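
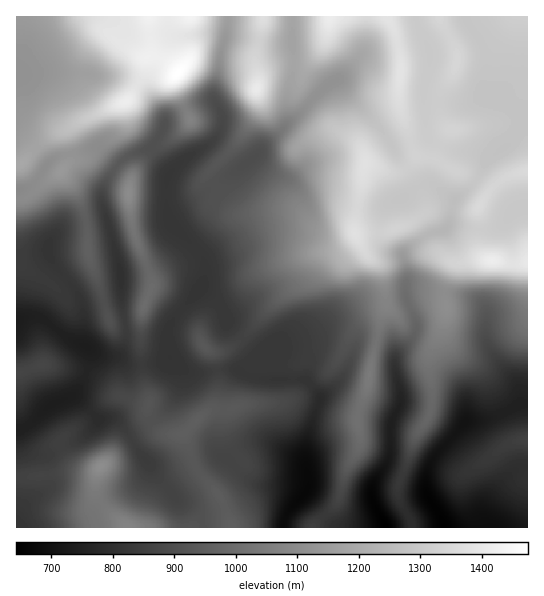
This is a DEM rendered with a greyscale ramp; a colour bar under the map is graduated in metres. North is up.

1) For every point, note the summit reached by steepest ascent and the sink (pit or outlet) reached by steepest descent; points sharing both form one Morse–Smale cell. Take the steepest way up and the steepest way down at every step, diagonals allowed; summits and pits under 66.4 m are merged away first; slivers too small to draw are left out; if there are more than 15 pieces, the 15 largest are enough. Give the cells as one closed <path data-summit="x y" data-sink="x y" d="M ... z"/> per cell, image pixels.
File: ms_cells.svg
<path data-summit="330 17" data-sink="386 527" d="M465 16l-173 1 0 32 3 14-8 38 1 20-3 5-35 35-35 24 13 17 14 11 52-2 25 16 27-3 6 3 3 10-6 7-14 8-10 0-8 3-8 7-10 21-22 17-34 38 15 15 11-5 4 17 25-1 17-11 10 0 12 4 2-1 16-26 10-9 13-5 7-8-9 34 13 5 4 4 2 8 18-22 3-6 0-9-11-27 2-26-4-12 1-4 17-14 9-6 13-2 5-5 7-25 17-15 13-23 26-21 6-9 6-14-1-7-15-8-6-7-12-1-4-3 0-39-6-16-12-16z"/><path data-summit="178 73" data-sink="386 527" d="M149 16l-133 1 1 183 9-3 33-24 10-10 16-6 10-9 3 0 20 16 16-11 16-5 4 1 8-4 26-20 3-6-16-33 0-9 2-4-10-10-16-8z"/><path data-summit="101 466" data-sink="386 527" d="M223 409l-12 0-5 3-20 20-5 3-32-3-24 13-30 27-6 3-34-2-24 4-14 0-1 50 215 1-6-21-9-18 16-20 11-8-16-22-4-18z"/><path data-summit="178 73" data-sink="17 322" d="M98 148l-5 1-11 10-13 4-10 10-29 22-14 6 0 120 10-4 13 0 8 4 19 16 21 10 7 5 8 4 13 0 9-10 3-15-6-26-1-39-16-55-3-17 7-16 9-13z"/><path data-summit="101 466" data-sink="17 322" d="M91 349l-2 1 0 15-2 9-11 19-9 6-17 6-23 22-11 4 1 46 14 0 24-4 38 0 32-28 24-13 17 3 15 0 5-3 13-15 15-9 3-6 2-28-2-3-26 2-12-6-9-10-15 7-24 1-14-8-11 0-8-2z"/><path data-summit="493 261" data-sink="386 527" d="M527 16l-62 1 2 5 12 16 6 16 0 39 4 3 12 1 6 7 15 8 1 7-6 14-6 9-26 21-13 23-17 15-7 25-5 5-13 2-9 6-17 14-1 4 4 12-2 26 2 2 23-5 13 1 12-30 15-3 21 0 19 4 18-2z"/><path data-summit="178 73" data-sink="386 527" d="M438 292l-19 1-12 5 9 24 0 9-21 28-2-8-4-4-8-4-5 0-9 48-10 23 0 12 3 8-1 15-12 20-6 24-5 12-23 23 99-1-1-8-12-20-2-12 8-18 8-28 14-20 5-15 0-21-4-24 19-51-3-16z"/><path data-summit="330 17" data-sink="17 322" d="M215 185l-17 12-27 14-3 6 3 6 28 28 5 10 1 12-5 16 10 6 10 10 8 20 15 12 34-37 22-17 10-21 8-7 8-3 10 0 8-4 10-9 2-8-9-7-20 3-11-2-10-9-11-5-52 2-14-11z"/><path data-summit="129 194" data-sink="17 322" d="M153 151l-17 18-5 11-2-5-11-10-10 13-7 16 3 17 16 55 1 39 6 26-6 20-6 5-10 1 12 0 14 8 24-1 14-6-2-15 1-14 8-14 24-26 5-16-1-12-5-10-30-30-2-10 0-30 2-10z"/><path data-summit="101 466" data-sink="306 491" d="M237 369l-16 0-4 2 2 24-2 7-5 7 12 1-1 11 4 18 16 22-11 8-16 20 0 2 9 16 8 21 49 0 5-14 21-25-3-40 15-52-14-17-47-1-14-4z"/><path data-summit="178 73" data-sink="445 527" d="M453 293l-9 1 3 12-2 11-13 29-4 15 4 24-1 26-18 30-8 28-8 18 2 12 12 20 2 9 31-1-5-14-11-15-3-8 2-17 10-20 29-32 25-2 29-16 0-9-4-11-21-25-8-15 0-32-3-5-10-7z"/><path data-summit="527 439" data-sink="445 527" d="M527 404l-10 1-26 14-25 2-33 37-6 15-2 17 3 8 9 12 8 18 83-1z"/><path data-summit="178 73" data-sink="17 322" d="M227 16l-78 1 2 38 16 8 10 10-2 4 0 9 16 33-12 14-26 17 17 23 19-17 21-12 7-7 4-8 2-12-10-19 0-5 6-22 1-17 7-21z"/><path data-summit="178 73" data-sink="306 491" d="M367 340l-5 0-6 5-12 30-24 24-15 50 3 40-21 25-4 14 28 0 25-23 4-8 7-28 13-24-3-31 10-23 5-34 4-12-1-4z"/><path data-summit="257 89" data-sink="17 322" d="M262 16l-34 1-1 16-7 21-1 17-6 22 0 5 10 19-2 12-4 8-7 7-21 12-20 18-2 7 0 30 2 2 29-16 17-12-7-10 1-4 26-25 22-33 0-43-2-13 8-34z"/>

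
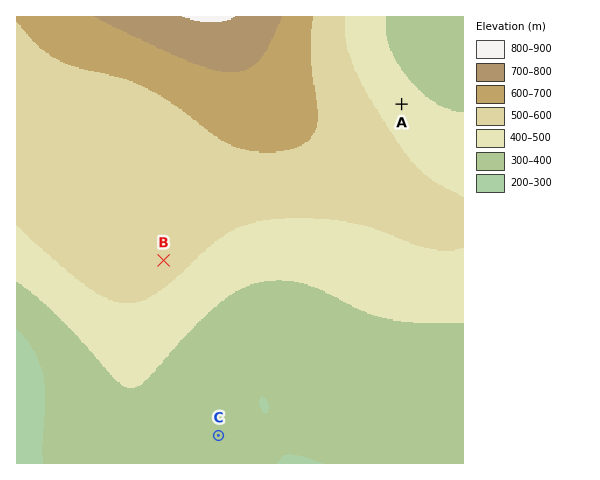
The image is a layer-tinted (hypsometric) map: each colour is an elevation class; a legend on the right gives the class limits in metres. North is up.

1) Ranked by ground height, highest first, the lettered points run B A C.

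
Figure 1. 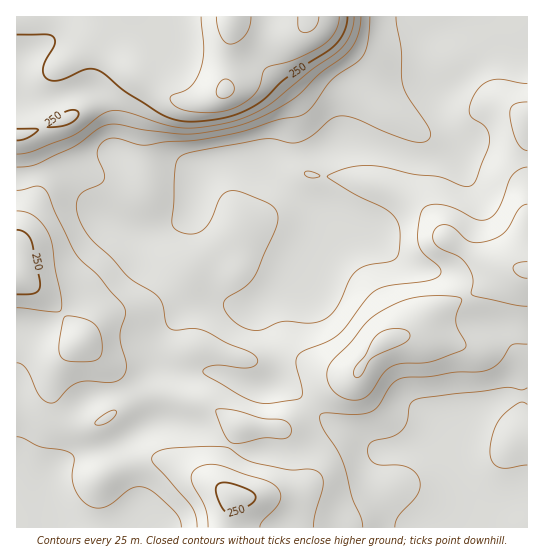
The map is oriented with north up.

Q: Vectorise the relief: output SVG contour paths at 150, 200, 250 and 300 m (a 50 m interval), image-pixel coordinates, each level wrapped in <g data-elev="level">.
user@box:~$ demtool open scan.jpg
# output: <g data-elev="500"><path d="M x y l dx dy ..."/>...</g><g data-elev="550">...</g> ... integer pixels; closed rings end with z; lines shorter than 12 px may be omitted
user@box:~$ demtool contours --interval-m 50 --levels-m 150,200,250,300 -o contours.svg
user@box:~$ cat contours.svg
<g data-elev="150"><path d="M395 527l1-6 3-6 19-21 2-8-1-7-5-8-8-4-8-2-19 0-6-3-5-9 0-6 2-4 5-3 18-4 8-5 6-9 3-17 7-6 88-11 17 2 5-2"/><path d="M527 404l-4-2-5 1-17 15-8 15-3 18 3 11 6 5 8 1 20-3"/><path d="M312 178l8-1 0-2-10-4-5 1 1 4z"/><path d="M527 84l-25-5-9 1-11 5-8 10-4 11 0 8 3 4 13 10 3 6 1 7-2 8-11 29-6 8-9 0-24-9-24-3-41-8-23 1-22 8-1 2 1 1 17 11 38 19 11 8 4 7 2 8-1 18-2 8-6 4-24 4-10 6-7 8-14 30-6 6-8 6-13 2-27-1-24 8-8 0-8-3-8-6-7-7-3-7 0-5 5-5 17-11 9-11 21-48 2-8-1-6-4-7-7-4-25-10-11-1-5 2-4 4-10 22-8 11-5 3-7 1-13-3-4-4-2-5 3-49 2-12 5-6 7-2 72-14 12 0 18 4 8-1 14-7 18-16 10-3 16 3 28 13 24 8 10 2 8-1 4-6-2-6-21-32-5-12-2-35-5-33"/></g><g data-elev="200"><path d="M313 527l2-12 8-32-1-7-5-5-8-2-20 1-34-7-10-4-14-10-6-2-50 1-17 3-6 6 0 5 39 44 5 9 1 12"/><path d="M234 443l8 0 23-5 21 0 5-4 0-7-4-5-5-2-20-2-31-8-14-1-1 5 8 20 5 7z"/><path d="M95 425l7 0 6-3 7-5 1-6-3-1-8 4-9 7z"/><path d="M347 399l11 1 8-3 7-7 11-17 9-7 9-3 29-1 34-13 1-6-8-14-2-7 1-8 5-13-1-3-23-2-27 2-20 8-21 13-20 24-18 18-5 9 0 9 4 10 7 6z"/><path d="M17 363l5 1 5 6 14 27 5 5 5 1 6-2 12-13 9-5 9-2 23 1 8-1 6-6 2-8-6-29 1-8 5-16-2-8-26-31-22-21-31-65-8-3-20 4"/><path d="M527 204l-4 1-4 4-14 23-14 8-12 3-9-1-17-15-8-2-8 2-3 4-1 6 1 5 4 5 21 10 8 8 6 13-2 15 2 2 41 10 13 1"/><path d="M17 167l13-1 11-4 33-15 24-18 11-4 10 0 30 6 41 3 40-6 28-9 37-21 24-24 28-21 6-7 4-9 4-20"/></g><g data-elev="250"><path d="M227 513l7-1 16-7 5-6 0-5-9-5-15-6-8-1-5 2-2 5 1 8 5 11z"/><path d="M17 294l18-1 4-3 1-5-9-44-6-8-8-3"/><path d="M17 140l10-2 11-8-2-1-19 0"/><path d="M46 126l8 1 13-2 9-6 3-6-5-3-8 1-11 7z"/><path d="M17 35l30-1 7 4 1 7-10 16-2 8 1 6 5 5 10 0 26-10 10-1 10 5 21 18 37 23 16 6 18 1 20-3 16-3 14-6 13-8 25-23 50-34 9-14 3-14"/></g><g data-elev="300"><path d="M220 98l9-1 5-6-1-6-4-5-6-1-5 7-2 8z"/><path d="M216 17l2 10 3 9 4 6 5 2 8-2 7-7 4-8 2-10"/><path d="M298 17l1 12 2 2 4 2 5-2 5-4 4-10"/></g>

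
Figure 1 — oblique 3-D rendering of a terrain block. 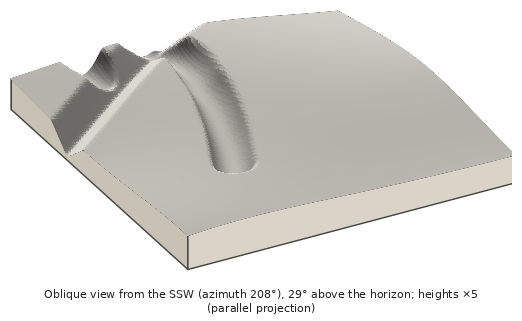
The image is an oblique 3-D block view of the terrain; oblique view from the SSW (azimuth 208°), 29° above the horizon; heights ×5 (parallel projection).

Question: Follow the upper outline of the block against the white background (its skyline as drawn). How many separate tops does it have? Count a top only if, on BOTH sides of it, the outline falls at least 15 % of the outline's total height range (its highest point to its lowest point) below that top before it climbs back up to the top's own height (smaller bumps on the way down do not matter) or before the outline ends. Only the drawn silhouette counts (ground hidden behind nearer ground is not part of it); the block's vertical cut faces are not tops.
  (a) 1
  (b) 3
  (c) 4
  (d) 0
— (a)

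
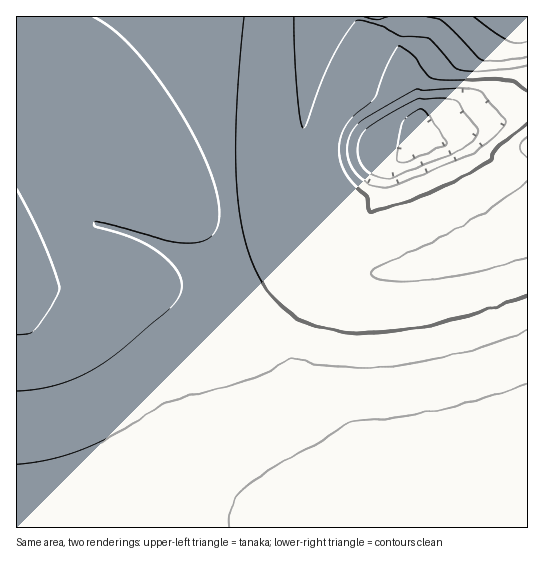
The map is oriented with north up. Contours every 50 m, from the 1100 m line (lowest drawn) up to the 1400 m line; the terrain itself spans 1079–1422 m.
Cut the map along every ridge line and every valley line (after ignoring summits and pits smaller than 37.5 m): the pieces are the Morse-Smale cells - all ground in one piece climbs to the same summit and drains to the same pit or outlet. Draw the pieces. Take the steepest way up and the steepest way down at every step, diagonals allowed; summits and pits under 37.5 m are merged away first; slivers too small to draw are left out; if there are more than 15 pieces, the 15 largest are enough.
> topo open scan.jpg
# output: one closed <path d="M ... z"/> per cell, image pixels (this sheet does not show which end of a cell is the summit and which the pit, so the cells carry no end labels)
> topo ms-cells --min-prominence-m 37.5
<path d="M201 16l-185 1 0 510 378 1-54-89-59-89-36-72-6-28-15-107z"/><path d="M322 16l-121 1 23 126 15 107 9 35 33 65 114 178 132 0 1-305-58 26-44 15-28 7-32 4-21-2-15-5-10-10-9-20-7-33-1-72 5-52z"/><path d="M527 16l-204 1-8 28-10 56-2 32 0 57 8 48 9 20 10 10 9 4 18 3 48-6 65-20 32-13 26-14z"/>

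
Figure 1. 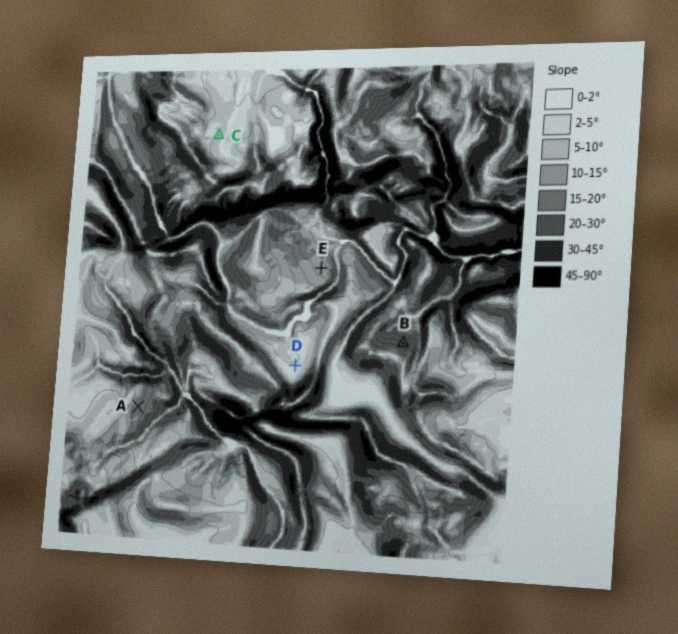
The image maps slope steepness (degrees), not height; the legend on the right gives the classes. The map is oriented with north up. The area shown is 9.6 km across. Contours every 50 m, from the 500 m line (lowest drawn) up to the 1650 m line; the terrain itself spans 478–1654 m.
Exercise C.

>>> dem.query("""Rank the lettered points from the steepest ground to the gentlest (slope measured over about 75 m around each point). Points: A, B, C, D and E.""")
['B', 'A', 'E', 'C', 'D']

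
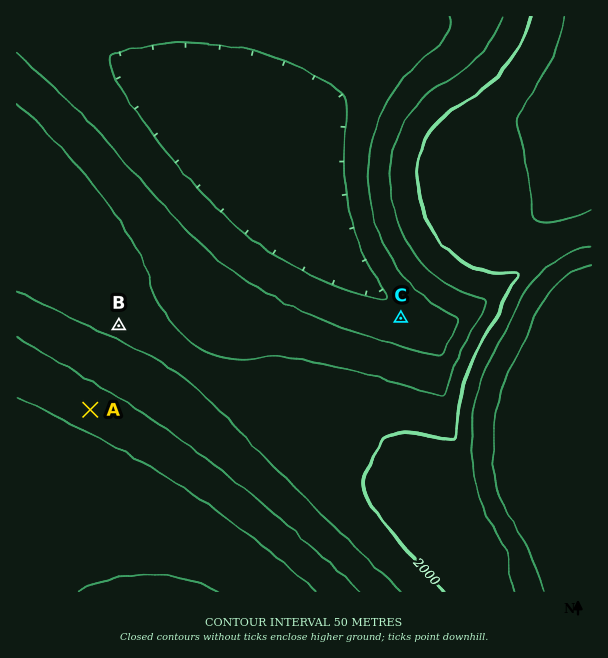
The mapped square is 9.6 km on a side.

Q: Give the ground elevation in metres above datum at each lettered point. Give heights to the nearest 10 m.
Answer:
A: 1870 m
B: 1960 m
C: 1870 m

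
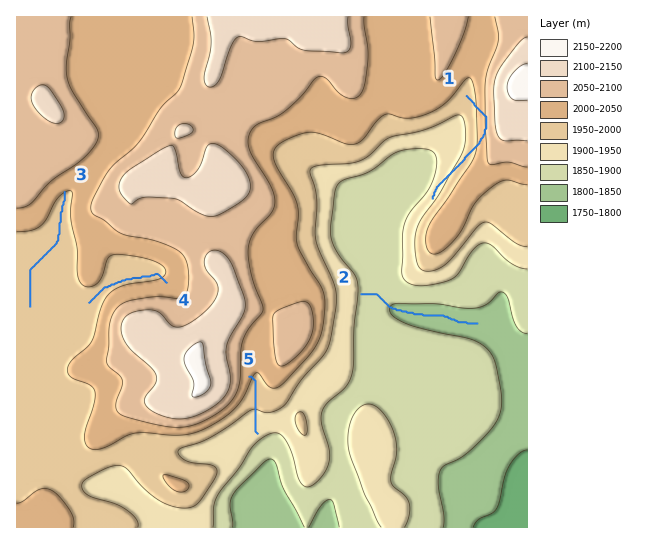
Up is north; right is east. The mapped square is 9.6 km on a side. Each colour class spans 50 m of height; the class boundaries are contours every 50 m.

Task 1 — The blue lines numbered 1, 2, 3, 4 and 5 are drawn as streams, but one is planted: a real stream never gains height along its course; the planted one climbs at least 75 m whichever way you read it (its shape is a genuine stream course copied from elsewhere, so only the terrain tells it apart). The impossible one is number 1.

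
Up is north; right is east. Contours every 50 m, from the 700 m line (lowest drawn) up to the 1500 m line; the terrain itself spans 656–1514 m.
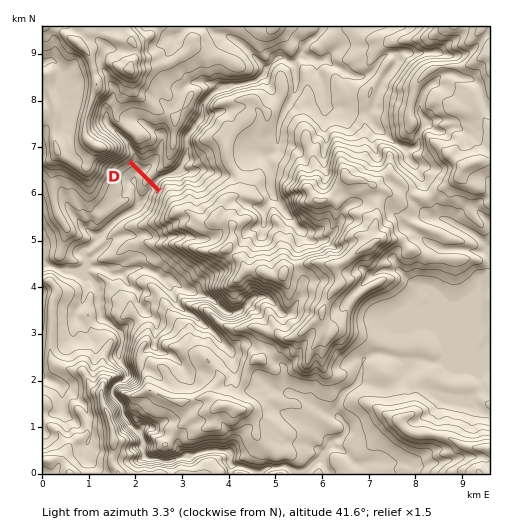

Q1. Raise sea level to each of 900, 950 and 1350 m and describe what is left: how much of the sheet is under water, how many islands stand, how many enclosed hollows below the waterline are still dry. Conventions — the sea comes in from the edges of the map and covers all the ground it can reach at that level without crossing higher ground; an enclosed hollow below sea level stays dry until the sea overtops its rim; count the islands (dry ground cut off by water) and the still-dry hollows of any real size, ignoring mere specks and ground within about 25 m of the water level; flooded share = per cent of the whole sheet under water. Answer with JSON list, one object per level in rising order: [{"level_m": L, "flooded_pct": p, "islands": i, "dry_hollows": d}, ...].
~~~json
[{"level_m": 900, "flooded_pct": 16, "islands": 0, "dry_hollows": 0}, {"level_m": 950, "flooded_pct": 22, "islands": 0, "dry_hollows": 0}, {"level_m": 1350, "flooded_pct": 93, "islands": 2, "dry_hollows": 0}]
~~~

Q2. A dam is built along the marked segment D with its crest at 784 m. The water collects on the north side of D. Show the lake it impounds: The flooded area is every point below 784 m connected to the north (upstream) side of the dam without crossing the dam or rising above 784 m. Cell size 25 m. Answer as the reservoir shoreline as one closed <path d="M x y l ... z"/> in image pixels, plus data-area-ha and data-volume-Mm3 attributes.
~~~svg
<path d="M202 116l-1 0-1 0-1 1-1 1 0 1-1 1 0 1 0 1-1 0-1 1-1 1 0 1-1 0 0 1 0 1-1 1-1 0 0 1-1 0 0 1-1 0-1 1 0 1-1 0 0 1 0 1-1 0 0 1 0 1-1 1-1 0 0 2 0 1 0 1 0 1 0 1 0 1 0 2 0 1 0 1 0 1 0 1 0 1-1 0 0 2-1 1 0 1-1 1 0 1-1 1 0 2 0 1-1 0 0 1-1 0-1 1 0 1 0 1-1 0 0 1-1 1-1 0 0 1-1 0-1 0 0 1-1 1-1 0-1 0 0 1-2 0-1 1-1 0-1 0-1 0 0 1-1 0-2 0-1 0 0 1-1 0-1 0-1 0-1 0-2 0 0-2 1-1 0-1 1 0 0-1 0-1 1-1 0-2 1 0 1-1 0-1 0-1 0-1 0-1 0-2-1 0-1-1-1 0-2 0-1 1-1 0-1 0 0 1-1 0-1 1-2 0 0 1-1 0-1 0-1 0-1 0-1 0 0-1-1 0-1-1 0-1-1 0 0-1-1 0-1 0-1 0-1 0 0 1-1 0-1 1 0 1 0 1 1 1 1 0 0 1 1 1 1 1 1 1 1 1 1 1 1 1 1 1 1 1 1 1 1 0 0 1 1 1 1 1 1 1 1 0 0 1 1 1 1 1 1 1 1 1 1 1 1 1 1 1 1 1 1 1 1 0 0 1 1 1 1 0 0-2 0-1 1-1 0-1 1-1 1-1 1 0 1-1 1 0 1 0 2 0 1 0 1 0 1 0 1 0 1 0 1-1 1 0 1 0 1 1 1 0 1-1 1 0 1-1 1 0 0-1 1-1 1 0 1 0 1 0 1 0 0-1 2 0 1 0 1 0 1 0 1 0 0-1 1 0 0-1 2 0 0-1 0-1 0-1-1-1-1-1-1 0-1 0-1 0-1 0 0-1-1 0-1 0 0-2 1 0 0-1 1 0 0-1 1-1 1 0 0-1 0-1 0-2 0-1-1 0-1-1 0-1 0-1 0-1 0-2 0-1 0-1 0-1 0-1 0-1-1 0 0-2 0-1-1-1 0-1 0-1 0-1 1-1 0-1 0-1 0-1 1-1 1-1 1 0 0-1 1 0 0-1 1-1 1-1 0-1 1 0 0-1 0-1 1-1 1-1 1-1 1-1 1-1 0-1 1 0 0-1 0-1 0-2-1 0z" data-area-ha="51" data-volume-Mm3="14.26"/>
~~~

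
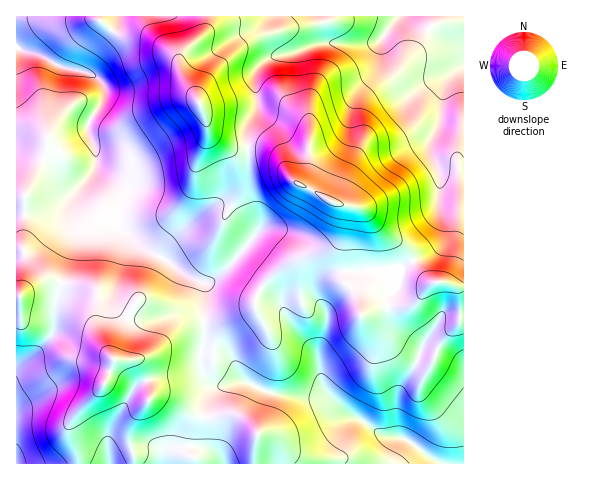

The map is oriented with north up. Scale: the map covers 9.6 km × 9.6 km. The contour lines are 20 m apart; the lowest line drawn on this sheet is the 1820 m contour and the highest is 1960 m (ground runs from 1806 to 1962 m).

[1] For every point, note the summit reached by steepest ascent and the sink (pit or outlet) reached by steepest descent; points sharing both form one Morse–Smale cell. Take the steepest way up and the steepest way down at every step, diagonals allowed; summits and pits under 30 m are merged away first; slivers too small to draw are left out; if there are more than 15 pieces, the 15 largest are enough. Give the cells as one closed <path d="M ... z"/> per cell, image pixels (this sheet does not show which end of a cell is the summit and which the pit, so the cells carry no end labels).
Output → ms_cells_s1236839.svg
<path d="M463 16l-63 0-15 19-10 8-54 0-56 17-10 14 3 31-11 21 0 20 2 2 11 0 14 6 8 8 7 14 9 8 36 19 29 7 21 23 24 18 8 16 12 14 17 1 13 5 6-1z"/><path d="M348 205l-6 1 1 10-4 18-3 8-7 6-31 11-21 13-17 18-7 19-31 11-18 3 1 16-5 17 3 18 6 8 6 4 30-5 25 12 62 7 16 14 15 7 16 13 10 3 15 1 37 26 22 0 1-177-19-5-11 0-6 4-16 18-30 2-20 9 0-13 8-22-2-34 3-19-4-11-5-6z"/><path d="M207 16l-88 0-1 2-4 10-20 24-8 17-4 2 15 7 7 7 1 9-4 10-13 20 0 9 8 22-1 11-15 23 2 8 12 13 18 10 26 25 24 13 25 18 16 7 10-2 10-8 26-30 10-14-1-8-11-25 1-48-16 0-21-14-13-35-13-17-6-15 3-13 22-21 3-8z"/><path d="M52 280l-10 1-26 16 1 167 148 0 3-10 5-5 8-3 18 0 8 3 8 5 8 10 31-1 0-14 4-17-7-8-17-10-34 2-33-18-16 0-2-14-9-21-3-3-24-1-8-10-9-21 0-36-8-4z"/><path d="M81 185l-24 25-17 4-24 1 0 80 3 1 8-7 19-9 37 7 13 4 2 3-2 34 3 9 9 17 9 6 15 0 15-3 32-29 8-4 16-1 1-39-17-8-25-18-19-10-31-28-18-10-12-13z"/><path d="M118 16l-102 1 1 197 23 0 17-4 35-37 3-7 1-11-8-22 0-9 14-22 3-13-9-12-14-6 4-2 8-17 20-24z"/><path d="M203 323l-16 1-8 4-26 25-13 6-7 1 4 0 6 9 6 15 2 14 16 0 33 18 34-2 17 10 7 8-4 17 1 15 186-1-37-25-15-1-10-3-16-13-15-7-16-14-62-7-25-12-21 5-9 0-5-2-6-8-4-11 0-9 5-17 0-14z"/><path d="M399 16l-191 0-4 17-22 21-3 13 6 15 13 17 13 35 21 14 11 1 5-2-1-21 11-21-3-31 10-14 56-17 54 0 10-8z"/><path d="M260 148l-12 0-1 28 0 20 11 25 1 8-30 38-13 11-12 6 0 39 18-3 31-11 7-19 17-18 21-13 31-11 7-6 3-8 4-27-49-25-5-6-9-17-9-8z"/><path d="M365 212l6 15-3 19 2 34-8 22-1 12 21-8 27-1 5-2 13-16 7-4-6-2-8-9-12-21-24-18z"/><path d="M199 446l-18 0-8 3-5 5-3 9 58 0-8-9z"/>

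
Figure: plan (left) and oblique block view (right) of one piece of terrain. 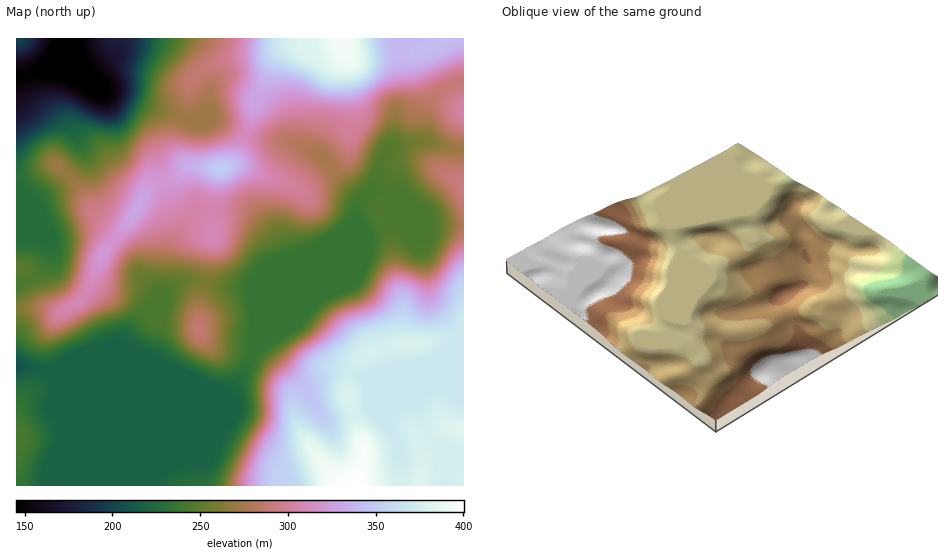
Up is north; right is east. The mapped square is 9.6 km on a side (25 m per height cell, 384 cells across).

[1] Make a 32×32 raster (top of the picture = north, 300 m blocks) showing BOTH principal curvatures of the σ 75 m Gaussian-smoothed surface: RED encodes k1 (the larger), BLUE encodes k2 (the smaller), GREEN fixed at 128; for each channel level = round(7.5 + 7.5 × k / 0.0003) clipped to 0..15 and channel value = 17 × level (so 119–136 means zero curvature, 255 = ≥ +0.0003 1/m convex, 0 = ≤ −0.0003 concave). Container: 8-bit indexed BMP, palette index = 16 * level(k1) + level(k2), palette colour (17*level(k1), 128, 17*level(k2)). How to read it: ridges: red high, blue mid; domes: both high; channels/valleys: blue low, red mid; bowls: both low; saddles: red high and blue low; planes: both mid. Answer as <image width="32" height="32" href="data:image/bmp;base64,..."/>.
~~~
<image width="32" height="32" href="data:image/bmp;base64,Qk02CAAAAAAAADYEAAAoAAAAIAAAACAAAAABAAgAAAAAAAAEAAATCwAAEwsAAAABAAAAAAAAAIAAABGAAAAigAAAM4AAAESAAABVgAAAZoAAAHeAAACIgAAAmYAAAKqAAAC7gAAAzIAAAN2AAADugAAA/4AAAACAEQARgBEAIoARADOAEQBEgBEAVYARAGaAEQB3gBEAiIARAJmAEQCqgBEAu4ARAMyAEQDdgBEA7oARAP+AEQAAgCIAEYAiACKAIgAzgCIARIAiAFWAIgBmgCIAd4AiAIiAIgCZgCIAqoAiALuAIgDMgCIA3YAiAO6AIgD/gCIAAIAzABGAMwAigDMAM4AzAESAMwBVgDMAZoAzAHeAMwCIgDMAmYAzAKqAMwC7gDMAzIAzAN2AMwDugDMA/4AzAACARAARgEQAIoBEADOARABEgEQAVYBEAGaARAB3gEQAiIBEAJmARACqgEQAu4BEAMyARADdgEQA7oBEAP+ARAAAgFUAEYBVACKAVQAzgFUARIBVAFWAVQBmgFUAd4BVAIiAVQCZgFUAqoBVALuAVQDMgFUA3YBVAO6AVQD/gFUAAIBmABGAZgAigGYAM4BmAESAZgBVgGYAZoBmAHeAZgCIgGYAmYBmAKqAZgC7gGYAzIBmAN2AZgDugGYA/4BmAACAdwARgHcAIoB3ADOAdwBEgHcAVYB3AGaAdwB3gHcAiIB3AJmAdwCqgHcAu4B3AMyAdwDdgHcA7oB3AP+AdwAAgIgAEYCIACKAiAAzgIgARICIAFWAiABmgIgAd4CIAIiAiACZgIgAqoCIALuAiADMgIgA3YCIAO6AiAD/gIgAAICZABGAmQAigJkAM4CZAESAmQBVgJkAZoCZAHeAmQCIgJkAmYCZAKqAmQC7gJkAzICZAN2AmQDugJkA/4CZAACAqgARgKoAIoCqADOAqgBEgKoAVYCqAGaAqgB3gKoAiICqAJmAqgCqgKoAu4CqAMyAqgDdgKoA7oCqAP+AqgAAgLsAEYC7ACKAuwAzgLsARIC7AFWAuwBmgLsAd4C7AIiAuwCZgLsAqoC7ALuAuwDMgLsA3YC7AO6AuwD/gLsAAIDMABGAzAAigMwAM4DMAESAzABVgMwAZoDMAHeAzACIgMwAmYDMAKqAzAC7gMwAzIDMAN2AzADugMwA/4DMAACA3QARgN0AIoDdADOA3QBEgN0AVYDdAGaA3QB3gN0AiIDdAJmA3QCqgN0Au4DdAMyA3QDdgN0A7oDdAP+A3QAAgO4AEYDuACKA7gAzgO4ARIDuAFWA7gBmgO4Ad4DuAIiA7gCZgO4AqoDuALuA7gDMgO4A3YDuAO6A7gD/gO4AAID/ABGA/wAigP8AM4D/AESA/wBVgP8AZoD/AHeA/wCIgP8AmYD/AKqA/wC7gP8AzID/AN2A/wDugP8A/4D/ANd1d3eHh4eHd4eWqKiksdbZyah0ZLa4l6iYhoSol4aH13V1d4eHh4d3h4eFhXRxg8f5p4OW57aVt6eGdJenhofIl4SHh4eHd3eHh4d3d3GAlvnGlMj4lIPYuIR0p5aHhrmolYeHh3eHh4eHh3eHhICC2NWn+bdwhemng4anhZanyIeFh4eHd4eHh4eHh4eHcWBz1PfWcmG1xYR1l5iWuLfHdXZ3d3eHh4eHh4eHd3d1UFLm+KVxhdeVdYeGhoeXZciXhoeHh4eHh4eHh3eHdnSAo/r4lYOn2peGh4d3hpd2qKeGd3d3h4eHd4eHdYKThIDC+/i0hpbHhXaHd4eHh4eBkZOGd3d3d4d3hYKAlNa1kLC1xPfJp6eWhnZ1hoeHh4S1o3BydXd3hYR0k6f5+KaUkIGj+vnnx7iop6enloaHpNb2lIJxc2SFl5S16/qXdXV2gICCtdbHybinyNjYtoZ0lfr6lnNycoS5pKTq2qeWhId3c2ByqMra58enlZa1ptXV+vn4xrfFopZ0hNjJp6eEh3d3dJC0uKazxNeVcpW4lMa21ffXydekdXWDtraFhnR3h3eHhJCAUYLW+reQpceCkmJR9ffHhHOFZYOTpISEdHd3h3eHh3RQc/r8x7DF+smmc2DG+PdjQYWGdHOTo5SDdHeHd4d3d3OQ9NRiUIX5qJZzYJb5+aRihoemp7jKuIR0hHSGh4d3d4HUo1FAg/eEhWRSg9X39ZSmlqa3ycu5hYWXhoSBhId3dLaFdnNy03d3c2O1xZX32JWHhYaYuLeWdmWEpaaRg3aGl4d3dWOzd3aCptm4hKf4loaHhYamlpWFdYa528iSdKiHd3d0ZMaHdHSm2KeVhejYlZdlhKODZIaWt8nKp3SDl4d3hHOFx4SEdcTVhZamuNiVpnSUxpWEpsfHqKi0lYOEh3WEl8e3s9ba97VzloWn2KTH1vf8+efFppeYhqPWt4GGhabZ2Lay2P3JcYSmc5bHldn35un4yIZ2d4Vzc8fYcYSWtsiWdIO36aRxt9iyt8mnxoVkhMPDdGR0hHSGyOhzYXSTcpGCdIS0pMb2tZCmx5aTYWFSovSUZGWGl5an17eBhZZkl6l2dZbZ54RQcLbVlJOVdVJ0+MiWhod1c4O1t5KVqJSnuoeWx9eUUDBCldW2l7h0g6fax5Z2hIOUlLOSMmGUlaWolpaVkoB0UkJzt9m5yYSTprfFlnRzp7mouJaEhZSCgYOhcoSFh4SFo7W4qbnYtoVjhMallKbXydrc2MPGuKeEUdSRhIeFhZeThJaWhre3t6WVyLjH2KeYqdvIo6bI2Mik/uehh4OouZVzhZV0lJV1dXWnuKiXhpi4xnVzhoeXuMU="/>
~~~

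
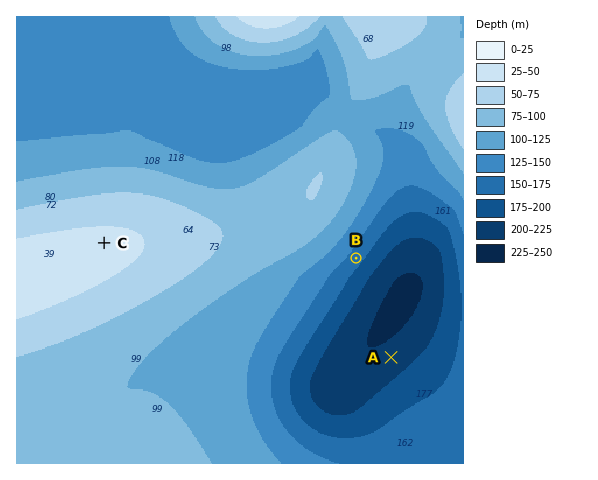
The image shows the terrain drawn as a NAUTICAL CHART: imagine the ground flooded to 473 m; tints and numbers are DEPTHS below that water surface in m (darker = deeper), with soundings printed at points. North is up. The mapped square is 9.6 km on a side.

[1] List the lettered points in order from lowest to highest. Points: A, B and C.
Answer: A B C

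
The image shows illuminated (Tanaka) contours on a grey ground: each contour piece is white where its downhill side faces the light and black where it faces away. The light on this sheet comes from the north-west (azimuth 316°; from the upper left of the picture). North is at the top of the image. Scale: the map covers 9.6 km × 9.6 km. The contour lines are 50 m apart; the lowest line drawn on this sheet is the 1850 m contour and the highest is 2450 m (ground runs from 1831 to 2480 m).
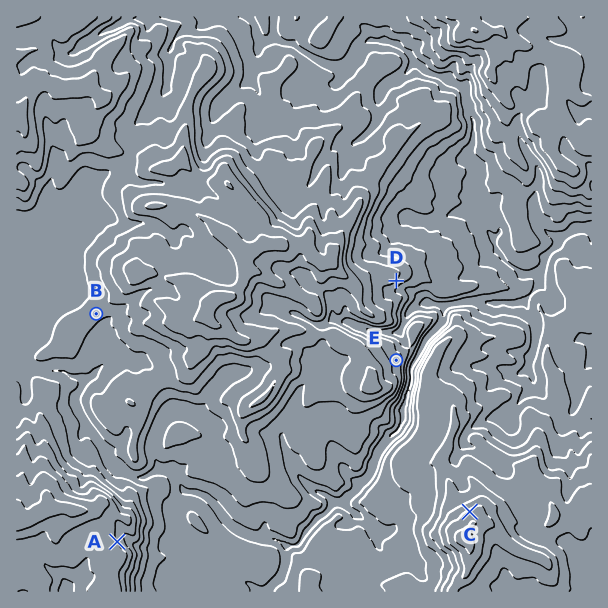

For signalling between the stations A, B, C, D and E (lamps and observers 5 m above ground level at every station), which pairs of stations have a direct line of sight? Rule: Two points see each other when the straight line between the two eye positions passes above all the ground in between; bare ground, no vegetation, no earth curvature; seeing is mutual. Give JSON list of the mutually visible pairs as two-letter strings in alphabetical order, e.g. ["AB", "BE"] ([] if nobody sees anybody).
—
["AC", "CD", "CE", "DE"]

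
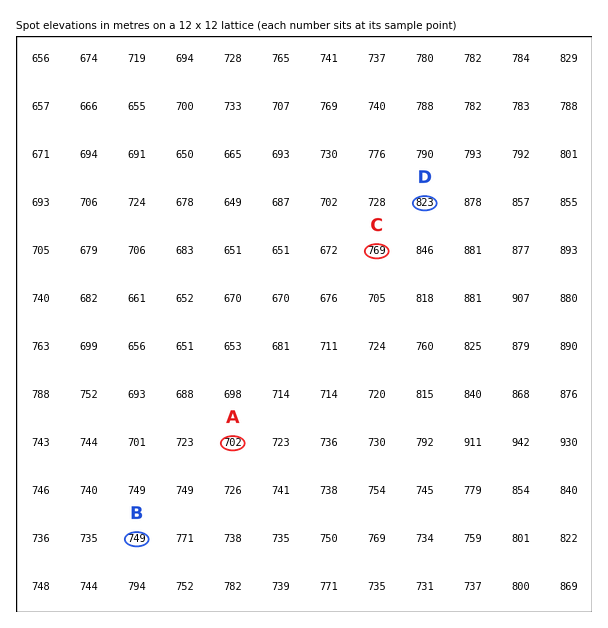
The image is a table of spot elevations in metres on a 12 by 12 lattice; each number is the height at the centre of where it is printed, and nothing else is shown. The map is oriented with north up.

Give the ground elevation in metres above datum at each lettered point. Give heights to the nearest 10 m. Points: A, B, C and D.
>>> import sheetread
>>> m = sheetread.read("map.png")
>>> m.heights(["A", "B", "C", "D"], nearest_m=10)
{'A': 700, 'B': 750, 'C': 770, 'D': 820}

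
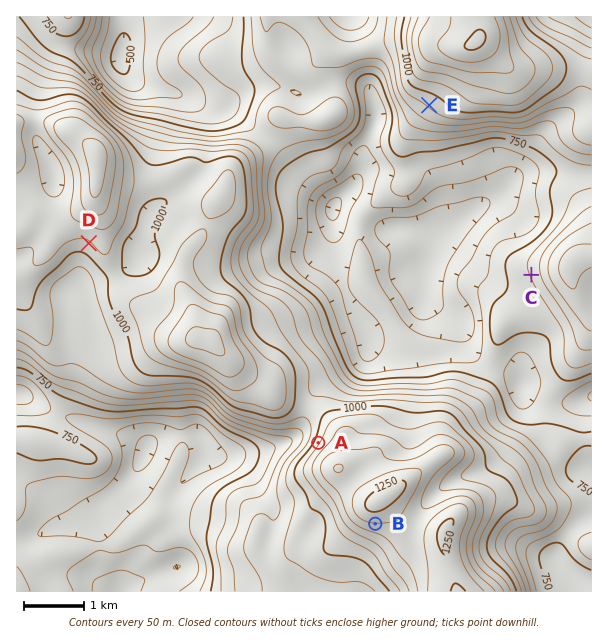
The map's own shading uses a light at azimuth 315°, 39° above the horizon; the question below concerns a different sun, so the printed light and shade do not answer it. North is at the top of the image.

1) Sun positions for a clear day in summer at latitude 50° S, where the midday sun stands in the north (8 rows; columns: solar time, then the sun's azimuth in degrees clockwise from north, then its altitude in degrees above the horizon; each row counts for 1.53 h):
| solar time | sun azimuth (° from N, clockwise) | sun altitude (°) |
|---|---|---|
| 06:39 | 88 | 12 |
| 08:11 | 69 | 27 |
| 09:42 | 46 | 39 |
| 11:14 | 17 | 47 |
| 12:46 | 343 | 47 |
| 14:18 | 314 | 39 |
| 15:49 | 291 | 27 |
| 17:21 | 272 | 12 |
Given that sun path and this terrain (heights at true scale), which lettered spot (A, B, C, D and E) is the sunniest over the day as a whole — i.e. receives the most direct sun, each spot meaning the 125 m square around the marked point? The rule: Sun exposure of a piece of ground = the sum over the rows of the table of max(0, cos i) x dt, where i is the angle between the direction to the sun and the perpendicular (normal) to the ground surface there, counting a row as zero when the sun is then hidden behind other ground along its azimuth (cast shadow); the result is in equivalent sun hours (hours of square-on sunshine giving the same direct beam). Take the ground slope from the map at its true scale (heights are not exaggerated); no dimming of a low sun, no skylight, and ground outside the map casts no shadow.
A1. A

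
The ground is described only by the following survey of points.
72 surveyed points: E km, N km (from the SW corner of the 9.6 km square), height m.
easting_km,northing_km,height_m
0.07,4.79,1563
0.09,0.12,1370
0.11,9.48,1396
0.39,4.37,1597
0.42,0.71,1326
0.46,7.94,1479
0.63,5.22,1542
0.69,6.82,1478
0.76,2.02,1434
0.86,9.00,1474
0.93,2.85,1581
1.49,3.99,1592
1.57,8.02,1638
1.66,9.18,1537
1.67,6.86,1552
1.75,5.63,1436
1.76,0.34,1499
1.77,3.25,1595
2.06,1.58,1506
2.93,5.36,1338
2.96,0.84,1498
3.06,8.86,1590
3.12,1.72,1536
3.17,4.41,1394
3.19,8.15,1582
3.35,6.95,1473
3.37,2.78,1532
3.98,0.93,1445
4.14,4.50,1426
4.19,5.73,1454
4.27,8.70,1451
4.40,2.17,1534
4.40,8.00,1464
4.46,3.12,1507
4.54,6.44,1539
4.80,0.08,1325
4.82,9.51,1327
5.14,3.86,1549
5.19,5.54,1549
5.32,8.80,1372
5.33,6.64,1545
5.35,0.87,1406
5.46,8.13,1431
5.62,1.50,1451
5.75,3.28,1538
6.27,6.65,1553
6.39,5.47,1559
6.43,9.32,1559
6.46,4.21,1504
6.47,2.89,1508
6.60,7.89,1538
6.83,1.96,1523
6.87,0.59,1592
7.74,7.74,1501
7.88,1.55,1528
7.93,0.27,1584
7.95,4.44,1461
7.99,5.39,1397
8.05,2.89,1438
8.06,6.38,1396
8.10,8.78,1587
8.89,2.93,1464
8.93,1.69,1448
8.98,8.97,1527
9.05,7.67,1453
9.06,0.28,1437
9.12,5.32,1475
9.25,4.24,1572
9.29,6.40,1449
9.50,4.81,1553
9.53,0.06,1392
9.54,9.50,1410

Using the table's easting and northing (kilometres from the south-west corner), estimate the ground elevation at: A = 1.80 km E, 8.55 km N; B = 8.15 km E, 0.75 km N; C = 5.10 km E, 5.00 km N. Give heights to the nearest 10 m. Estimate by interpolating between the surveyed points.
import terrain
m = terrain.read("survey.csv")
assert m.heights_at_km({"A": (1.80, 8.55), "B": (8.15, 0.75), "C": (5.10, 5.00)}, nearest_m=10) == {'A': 1620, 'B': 1550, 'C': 1540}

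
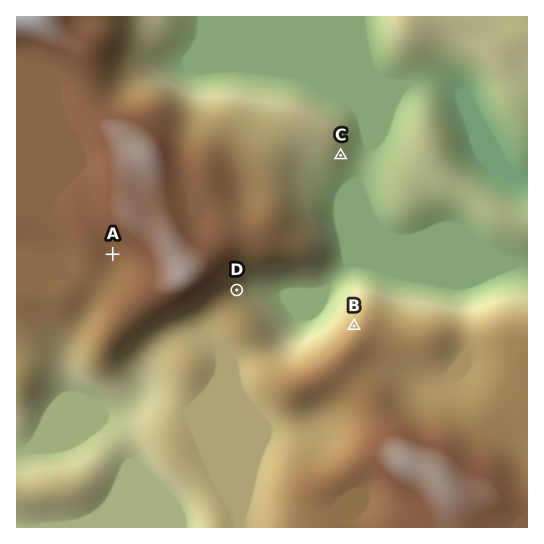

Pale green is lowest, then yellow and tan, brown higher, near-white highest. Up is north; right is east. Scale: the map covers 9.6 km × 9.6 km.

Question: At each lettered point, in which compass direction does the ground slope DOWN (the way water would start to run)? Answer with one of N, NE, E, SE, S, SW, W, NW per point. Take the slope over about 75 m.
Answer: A S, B NW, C SE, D E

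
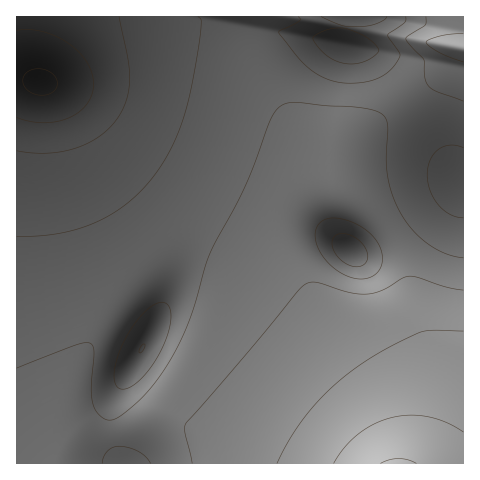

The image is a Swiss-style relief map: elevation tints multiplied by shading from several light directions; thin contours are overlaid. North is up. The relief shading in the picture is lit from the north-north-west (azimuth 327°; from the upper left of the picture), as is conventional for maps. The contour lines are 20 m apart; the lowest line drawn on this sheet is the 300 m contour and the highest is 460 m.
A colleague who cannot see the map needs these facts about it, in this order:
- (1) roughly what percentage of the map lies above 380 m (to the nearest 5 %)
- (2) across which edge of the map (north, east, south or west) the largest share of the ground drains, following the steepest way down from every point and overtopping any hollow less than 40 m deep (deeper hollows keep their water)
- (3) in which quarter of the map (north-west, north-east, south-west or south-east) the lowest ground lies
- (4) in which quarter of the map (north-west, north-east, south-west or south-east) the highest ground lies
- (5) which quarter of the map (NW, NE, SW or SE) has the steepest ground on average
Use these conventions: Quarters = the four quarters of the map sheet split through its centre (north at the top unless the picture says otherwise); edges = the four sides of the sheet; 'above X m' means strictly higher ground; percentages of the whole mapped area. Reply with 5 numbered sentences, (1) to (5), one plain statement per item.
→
(1) About 45 % of the map lies above 380 m.
(2) Drainage is mainly to the west: more ground falls towards that edge than towards any other.
(3) Look to the north-west quarter for the lowest ground.
(4) Look to the south-east quarter for the highest ground.
(5) Slopes are steepest in the north-east quarter.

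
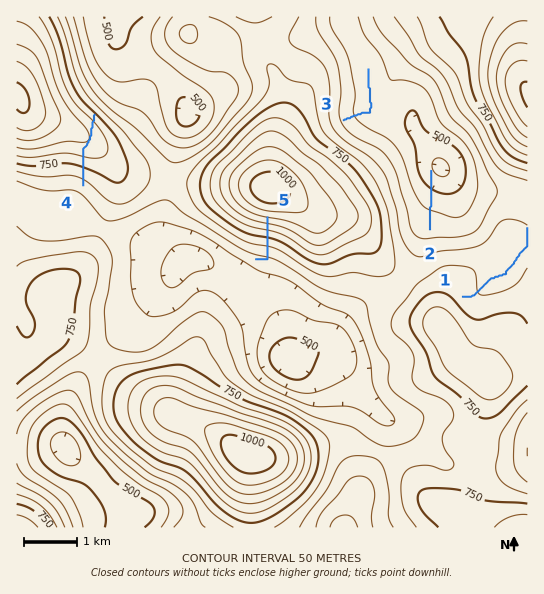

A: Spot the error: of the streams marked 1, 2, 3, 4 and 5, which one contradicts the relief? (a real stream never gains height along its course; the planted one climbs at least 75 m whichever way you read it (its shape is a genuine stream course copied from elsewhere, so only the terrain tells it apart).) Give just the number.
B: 4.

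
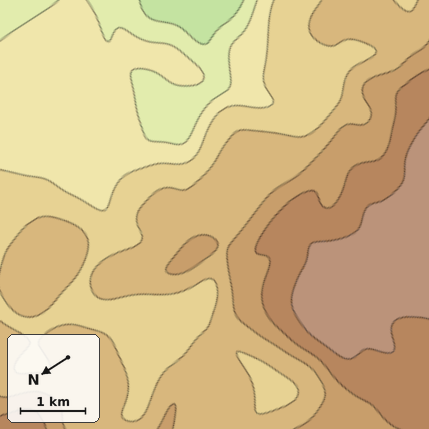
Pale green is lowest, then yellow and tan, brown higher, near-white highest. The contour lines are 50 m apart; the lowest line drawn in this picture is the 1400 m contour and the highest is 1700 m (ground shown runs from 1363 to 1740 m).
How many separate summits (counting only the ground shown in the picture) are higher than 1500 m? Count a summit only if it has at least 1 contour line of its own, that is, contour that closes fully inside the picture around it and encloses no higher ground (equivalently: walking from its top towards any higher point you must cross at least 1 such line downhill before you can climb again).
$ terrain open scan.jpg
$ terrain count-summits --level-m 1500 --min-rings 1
1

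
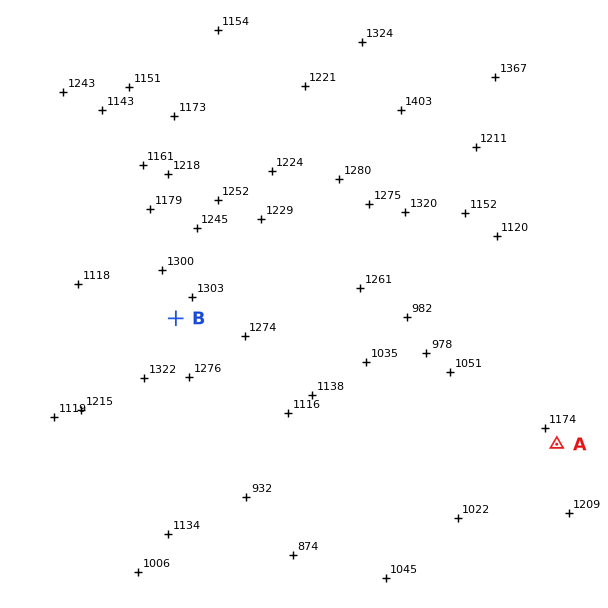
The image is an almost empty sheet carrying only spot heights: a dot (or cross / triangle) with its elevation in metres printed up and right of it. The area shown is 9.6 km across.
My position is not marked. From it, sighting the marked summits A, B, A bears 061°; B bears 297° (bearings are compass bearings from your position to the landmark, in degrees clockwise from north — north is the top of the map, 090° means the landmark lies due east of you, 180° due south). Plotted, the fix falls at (493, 480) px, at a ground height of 1070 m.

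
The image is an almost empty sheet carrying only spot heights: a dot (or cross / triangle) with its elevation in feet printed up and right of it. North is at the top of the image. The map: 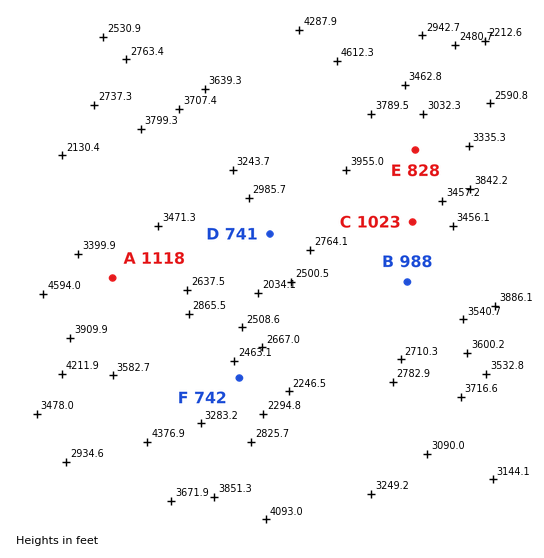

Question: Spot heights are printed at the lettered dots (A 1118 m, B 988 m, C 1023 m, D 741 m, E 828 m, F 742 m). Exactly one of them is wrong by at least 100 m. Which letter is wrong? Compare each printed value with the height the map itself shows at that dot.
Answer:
E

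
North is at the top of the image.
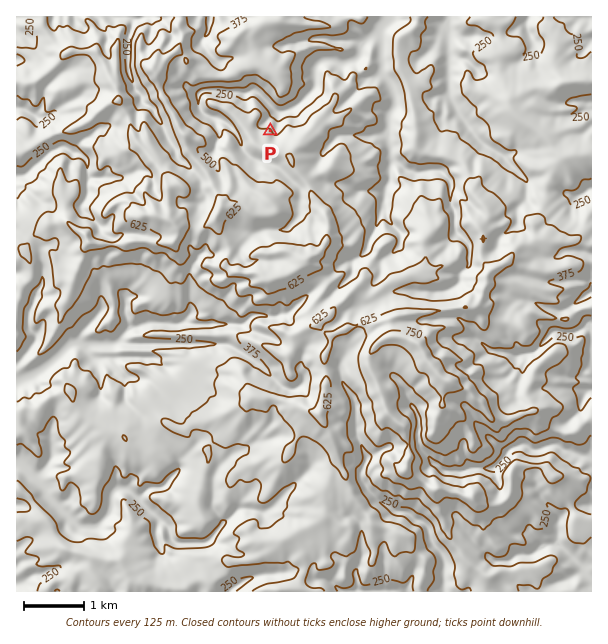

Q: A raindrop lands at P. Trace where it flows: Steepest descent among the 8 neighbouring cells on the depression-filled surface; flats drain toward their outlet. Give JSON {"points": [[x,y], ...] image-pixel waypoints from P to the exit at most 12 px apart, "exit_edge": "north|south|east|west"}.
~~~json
{"points": [[270, 131], [278, 119], [282, 111], [294, 107], [306, 96], [315, 84], [315, 72], [321, 62], [333, 60], [345, 62], [357, 57], [362, 45], [374, 35], [383, 24], [389, 17]], "exit_edge": "north"}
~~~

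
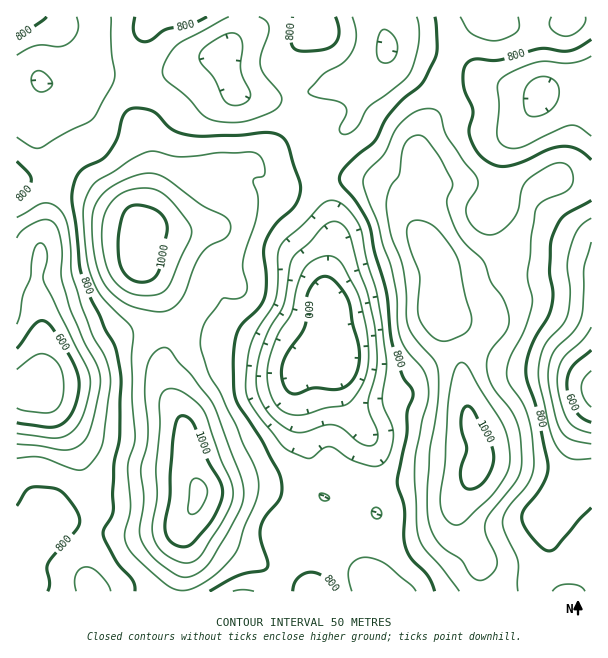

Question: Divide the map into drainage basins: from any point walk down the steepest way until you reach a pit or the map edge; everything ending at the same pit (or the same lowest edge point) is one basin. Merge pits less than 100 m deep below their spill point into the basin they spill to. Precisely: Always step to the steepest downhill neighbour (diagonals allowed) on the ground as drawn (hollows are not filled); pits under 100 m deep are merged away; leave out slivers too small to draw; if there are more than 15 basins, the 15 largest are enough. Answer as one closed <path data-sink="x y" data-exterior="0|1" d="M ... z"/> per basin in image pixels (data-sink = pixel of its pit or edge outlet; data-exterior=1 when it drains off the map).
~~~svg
<path data-sink="341 360" data-exterior="0" d="M480 16l-464 1 1 163 40-2 23 6 16 9 21 17 15 7 10 11 2 8 5-8 27-17 31-35 14-6 7 4 4 18 0 12-6 12-11 10-17 2 12 1 7 7 18 42 1 9-18 8-20 1-31-13-20-15-2 1 15 22 10 33 0 12-7 24 0 15 7 24 16 30 4 36 9 24 0 6-6 14 3 12 14 14 14 9 69 36 18 12 173-1-3-13 0-21-21-29-3-13 1-12 22-42 0-15-11-21-11-78-7-17-12-16 0-12 3-8-2-30-20-33 0-18 8-28 0-14-10-18 3-16 18-33 5-26 8-25 8-14 15-13 6-8z"/><path data-sink="39 389" data-exterior="0" d="M224 170l-9 2-8 4-31 35-27 17-5 8-2-8-10-11-15-7-21-17-16-9-23-6-41 2 1 412 293-1-17-11-69-36-14-9-14-14-3-12 6-14 0-6-9-24-4-36-16-30-7-24 0-15 7-24 0-12-10-33-18-25 25 17 31 13 20-1 18-8-1-9-18-42-7-7-12-1 20-4 8-8 6-12 0-12-4-18z"/><path data-sink="591 390" data-exterior="1" d="M579 180l-25 0-12 6-8 8-12 36-11 19-5 5-24 12-15 5-17 1-8 6-3 36 12 16 7 17 11 78 11 21 0 15-22 42-1 12 3 13 21 29 0 21 4 14 107-1 0-409z"/><path data-sink="542 95" data-exterior="0" d="M591 16l-22 0-3 8-11 0-22 6-20-4-18-10-14 1-6 9-15 13-8 14-8 25-5 26-21 42 0 7 10 21 7 7 8 3 33 2 37 14 14 0 15-14 12-6 38 0z"/>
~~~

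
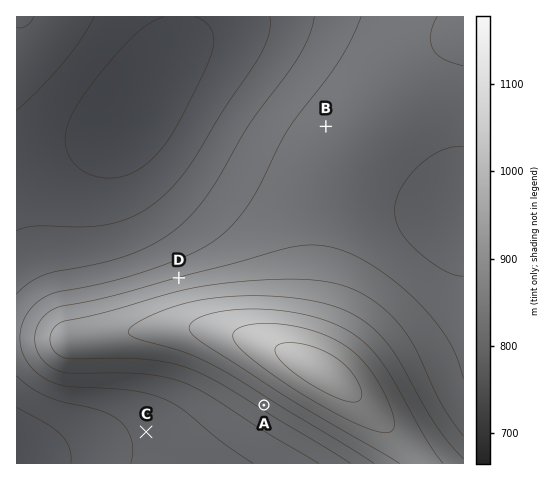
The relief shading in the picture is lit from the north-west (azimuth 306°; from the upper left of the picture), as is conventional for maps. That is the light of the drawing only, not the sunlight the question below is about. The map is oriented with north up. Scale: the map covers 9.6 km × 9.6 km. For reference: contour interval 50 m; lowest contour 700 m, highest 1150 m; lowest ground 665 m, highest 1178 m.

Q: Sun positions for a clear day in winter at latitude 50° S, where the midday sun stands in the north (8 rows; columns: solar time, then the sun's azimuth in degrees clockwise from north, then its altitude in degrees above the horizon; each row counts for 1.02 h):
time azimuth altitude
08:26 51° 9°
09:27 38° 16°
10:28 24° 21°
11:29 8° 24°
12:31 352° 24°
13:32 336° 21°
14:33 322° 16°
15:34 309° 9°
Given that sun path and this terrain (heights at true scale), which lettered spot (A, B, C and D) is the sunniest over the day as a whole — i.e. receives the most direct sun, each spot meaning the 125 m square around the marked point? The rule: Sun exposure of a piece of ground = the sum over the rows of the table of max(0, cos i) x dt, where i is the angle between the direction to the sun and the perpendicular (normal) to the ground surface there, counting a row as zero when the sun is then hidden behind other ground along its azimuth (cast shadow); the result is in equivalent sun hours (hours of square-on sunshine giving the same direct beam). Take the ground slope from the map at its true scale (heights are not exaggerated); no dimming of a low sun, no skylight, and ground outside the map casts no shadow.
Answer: D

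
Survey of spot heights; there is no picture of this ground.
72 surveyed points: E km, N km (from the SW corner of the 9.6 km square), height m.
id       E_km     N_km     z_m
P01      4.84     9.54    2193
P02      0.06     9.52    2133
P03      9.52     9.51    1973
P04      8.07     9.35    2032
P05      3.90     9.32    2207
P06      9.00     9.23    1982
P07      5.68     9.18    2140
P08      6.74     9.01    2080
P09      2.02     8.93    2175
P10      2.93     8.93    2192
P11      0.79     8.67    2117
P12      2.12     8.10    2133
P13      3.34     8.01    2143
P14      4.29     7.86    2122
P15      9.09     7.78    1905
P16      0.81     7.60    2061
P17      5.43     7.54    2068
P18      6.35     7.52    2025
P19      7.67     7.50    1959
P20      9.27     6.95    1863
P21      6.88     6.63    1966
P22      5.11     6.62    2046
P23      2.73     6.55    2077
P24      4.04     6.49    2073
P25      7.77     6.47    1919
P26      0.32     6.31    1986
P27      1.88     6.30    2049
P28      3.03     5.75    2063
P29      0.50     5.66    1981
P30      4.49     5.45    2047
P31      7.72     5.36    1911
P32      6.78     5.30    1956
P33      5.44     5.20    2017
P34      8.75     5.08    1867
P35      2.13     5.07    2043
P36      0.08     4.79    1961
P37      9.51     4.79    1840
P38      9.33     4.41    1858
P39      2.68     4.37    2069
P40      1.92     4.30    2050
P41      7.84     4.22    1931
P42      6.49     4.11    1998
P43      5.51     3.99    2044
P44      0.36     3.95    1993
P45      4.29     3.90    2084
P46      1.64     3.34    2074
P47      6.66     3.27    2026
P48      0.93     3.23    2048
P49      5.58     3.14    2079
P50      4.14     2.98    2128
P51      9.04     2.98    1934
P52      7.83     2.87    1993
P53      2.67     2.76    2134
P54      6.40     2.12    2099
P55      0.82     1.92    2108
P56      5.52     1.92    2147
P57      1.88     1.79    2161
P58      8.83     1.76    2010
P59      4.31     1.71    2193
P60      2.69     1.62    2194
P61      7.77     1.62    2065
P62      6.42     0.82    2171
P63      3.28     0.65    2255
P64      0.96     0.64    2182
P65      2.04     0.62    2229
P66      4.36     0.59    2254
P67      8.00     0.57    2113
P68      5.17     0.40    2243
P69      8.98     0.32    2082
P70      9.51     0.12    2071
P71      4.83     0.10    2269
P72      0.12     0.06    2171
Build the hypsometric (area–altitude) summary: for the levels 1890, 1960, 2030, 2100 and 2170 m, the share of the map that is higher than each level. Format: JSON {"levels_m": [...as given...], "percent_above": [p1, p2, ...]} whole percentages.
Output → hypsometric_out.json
{"levels_m": [1890, 1960, 2030, 2100, 2170], "percent_above": [95, 85, 66, 36, 15]}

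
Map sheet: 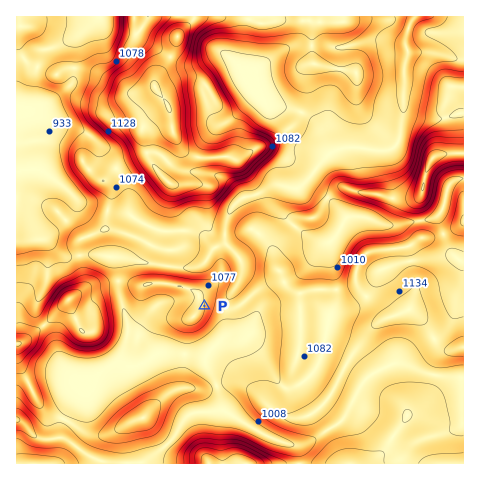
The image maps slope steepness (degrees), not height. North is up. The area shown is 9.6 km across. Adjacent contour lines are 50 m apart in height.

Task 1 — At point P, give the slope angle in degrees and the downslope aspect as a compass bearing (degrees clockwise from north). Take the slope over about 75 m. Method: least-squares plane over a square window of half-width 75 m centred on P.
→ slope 9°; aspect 88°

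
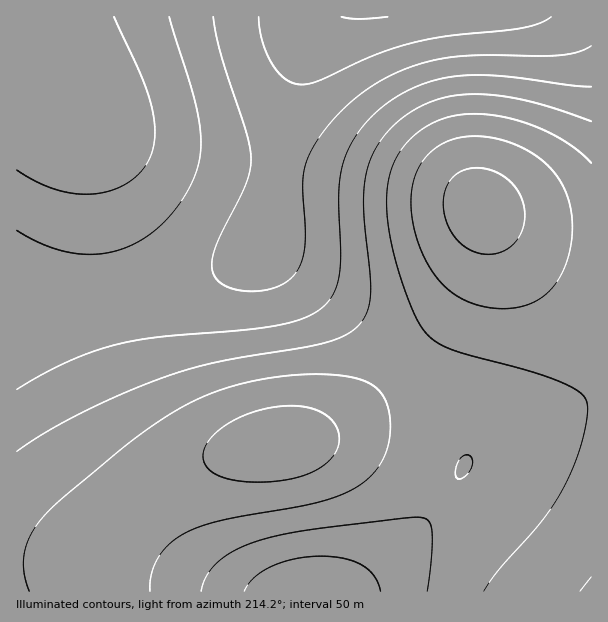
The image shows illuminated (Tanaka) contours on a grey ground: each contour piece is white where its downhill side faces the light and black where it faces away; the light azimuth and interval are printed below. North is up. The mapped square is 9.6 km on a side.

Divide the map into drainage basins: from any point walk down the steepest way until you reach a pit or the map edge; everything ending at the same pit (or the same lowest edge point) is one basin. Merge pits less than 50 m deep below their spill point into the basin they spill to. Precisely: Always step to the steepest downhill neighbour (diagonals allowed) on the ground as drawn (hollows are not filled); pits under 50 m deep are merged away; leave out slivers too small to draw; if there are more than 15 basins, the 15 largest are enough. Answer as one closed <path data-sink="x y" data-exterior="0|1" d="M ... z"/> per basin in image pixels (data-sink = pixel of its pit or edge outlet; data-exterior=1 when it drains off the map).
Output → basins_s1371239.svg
<path data-sink="279 444" data-exterior="0" d="M266 244l-17 14-21 10-60 21-78 15-74 5 1 283 330 0 9-4 31-26 34-34 23-27 22-39 0-15-3-9-17-28-19-24-34-34-45-39-63-47-19-18z"/><path data-sink="480 207" data-exterior="0" d="M591 16l-264 0-13 16-8 18-12 36-10 40-10 80-9 37 1 5 28 26 54 39 29 24 50 49 29 37 10 24 1 15 9-10 24-12 73-32 19-6z"/><path data-sink="17 35" data-exterior="1" d="M326 16l-309 0-1 292 61-2 73-12 68-22 40-20 8-10 4-12 14-104 12-51 10-25 8-18z"/><path data-sink="591 591" data-exterior="1" d="M591 403l-28 9-63 28-30 17-26 44-23 27-46 44-19 16-8 3 243 1z"/>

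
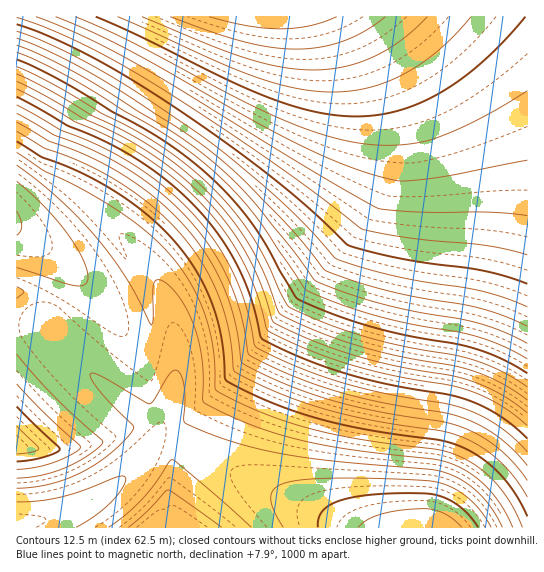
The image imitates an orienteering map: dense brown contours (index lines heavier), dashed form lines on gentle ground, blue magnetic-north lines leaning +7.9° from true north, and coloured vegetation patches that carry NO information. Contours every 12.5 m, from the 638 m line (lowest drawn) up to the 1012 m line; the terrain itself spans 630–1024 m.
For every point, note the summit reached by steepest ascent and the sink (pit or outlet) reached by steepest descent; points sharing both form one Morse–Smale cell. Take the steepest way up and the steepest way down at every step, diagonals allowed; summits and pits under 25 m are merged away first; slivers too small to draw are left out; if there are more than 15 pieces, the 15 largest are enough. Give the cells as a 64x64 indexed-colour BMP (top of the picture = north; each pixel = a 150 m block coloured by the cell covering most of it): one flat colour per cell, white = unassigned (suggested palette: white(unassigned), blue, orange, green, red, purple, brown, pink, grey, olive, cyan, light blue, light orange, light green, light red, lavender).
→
<image width="64" height="64" href="data:image/bmp;base64,Qk12CAAAAAAAAHYAAAAoAAAAQAAAAEAAAAABAAQAAAAAAAAIAAATCwAAEwsAABAAAAAAAAAA////ALR3HwAOf/8ALKAsACgn1gC9Z5QAS1aMAMJ34wB/f38AIr28AM++FwDox64AeLv/AIrfmACWmP8A1bDFADMzMzMzMzMzMzMzMzMzMzMzMzMzERERERERERERERERIiIjMzMzMzMzMzMzMzMzMzMzMxEREREREREREREREREiIiIiMzMzMzMzMzMzMzMzMzMRERERERERERERERERESIiIiIiMzMzMzMzMzMzMzMzERERERERERERERERERERIiIiIiIjMzMzMzMzMzMzMxEREREREREREREREREREREiIiIiIiIjMzMzMzMzMzMRERERERERERERERERERERESIiIiIiIiIzMzMzMzMzERERERERERERERERERERERERIiIiIiIiIiMzMzMzMxEREREREREREREREREREREREREiIiIiIiIiIjMzMzMRERERERERERERERERERERERERESIiIiIiIiIiMzMzMRERERERERERERERERERERERERERIiIiIiIiIiIjMzEREREREREREREREREREREREREREREiIiIiIiIiIiIRERERERERERERERERERERERERERERESIiIiIiIiIiIRERERERERERERERERERERERERERERERIiIiIiIiIiIREREREREREREREREREREREREREREREREiIiIiIiIiIRERERERERERERERERERERERERERERERESIiIiIiIiIRERERERERERERERERERERERERERERERERIiIiIiIiIREREREREREREREREREREREREREREREREREiIiIiIiERERERERERERERERERERERERERERERERERESIiIiIiERERERERERERERERERERERERERERERERERERIiIiIiEREREREREREREREREREREREREREREREREREREiIiIiERERERERERERERERERERERERERERERERERERESIiIiERERERERERERERERERERERERERERERERERERERIiIiEREREREREREREREREREREREREREREREREREREREiIiERERERERERERERERERERERERERERERERERERERESIiERERERERERERERERERERERERERERERERERERERERERERERERERERERERERERERERERERERERERERERERERERERERERERERERERERERERERERERERERERERERERERERERERERERERERERERERERERERERERERERERERERERERERERERERERERERERERERERERERERERERERERERERERERERERERERERERERERERERERERERERERERERERERERERERERERERERERERERERERERERERERERERERERERERERERERERERERERERERERERERERERERERERERERERERERERERERERERERERERERERERERERERERERERERERERERERERERERERERERERERERERERERERERERERERERERERERERERERERERERERERERERERERERERERERERERERERERERERERERERERERERERERERERERERERERERERERERERERERERERERERERERERERERERERERERERERERERERERERERERERERERERERERERERERERERERERERERERERERERERERERERERERERERERERERERERERERERERERERERERERERERERERERERERERERERERERERERERERERERERERERERERERERERERERERERERERERERERERERERERERERERERERERERERERERERERERERERERERERERERERERERERERERERERERERERERERERERERERERERERERERERERERERERERERERERERERERERERERERERERERERERERERERERERERERERERERERERERERERERERERERERERERERERERERERERERERERERERERERERERERERERERERERERERERERERERERERERERERERERERERERERERERERERERERERERERERERERERERERERERERERERERERERERERERERERERERERERERERERERERERERERERERERERERERERERERERERERERERERERERERERERERERERERERERERERERERERERERERERERERERERERERERERERERERERERERERERERERERERERERERERERERERERERERERERERERERERERERERERERERERERERERERERERERERERERERERERERERERERERERERERERERERERERERERERERERERERERERERERERERERERERERERERERERERERERERERERERERERERERERERERERERERERERERERERERERERERERERERERERERERERERERERERERERERERERERERERERERERERERERERERERERERERERERERERERERERERERERERERERERERERERERERERERERERERERERERERERERERERERERERERERERERERERERERERERERERERERERERERERERERERERERERERERERERERERERERERERERERERERERERERERERERERERERERERERERERERERERERERERERERERERERERERERERERERERERERERERERERERERERERERERERERERERERERERERERERERERERERERERERERERERERERERERERERERERERERER"/>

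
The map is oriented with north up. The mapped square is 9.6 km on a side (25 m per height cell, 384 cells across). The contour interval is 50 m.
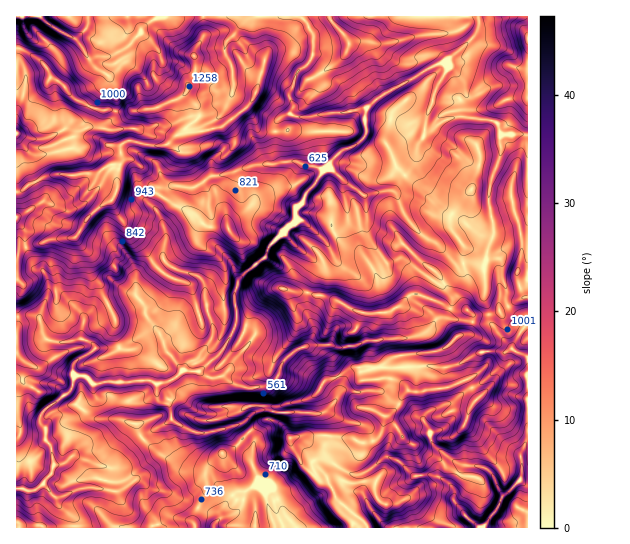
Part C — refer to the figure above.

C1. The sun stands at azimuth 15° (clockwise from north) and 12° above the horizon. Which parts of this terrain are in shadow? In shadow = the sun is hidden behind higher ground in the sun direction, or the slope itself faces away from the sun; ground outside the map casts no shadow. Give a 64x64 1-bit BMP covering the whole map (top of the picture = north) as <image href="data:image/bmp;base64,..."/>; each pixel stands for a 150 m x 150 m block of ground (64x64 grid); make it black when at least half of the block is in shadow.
<image width="64" height="64" href="data:image/bmp;base64,Qk0+AgAAAAAAAD4AAAAoAAAAQAAAAEAAAAABAAEAAAAAAAACAAATCwAAEwsAAAIAAAAAAAAA////AAAAAAAAYBiD/4f8+ADAAAP/j+/wAIAAA/8P7/gAAAQD/ggP+E8APgP+EA/M4eG4c/wAj5xQAeB3+AD/mQAPwEfwMf/xBB/AB+APz+EOP4AH4Af/74j/AAfAB5/eAP4Hx4ADOZ5x/A/zgD58fHhwDvwYfv54cwABzv54/HB4AAAAPwD+YPwAAAYHgH8ChmAAH4H8A4b7/+AfwMAAAOf/59/gQAwDh/4Pn+AAfwA7/h/f/4B/4X/4M9///AP/f/g/////gcZ/+H/////gCv/w//////Aa/+D//+///4P/4f///4AcA//////+ADAB/////8AAAAA////8AAAABD////gAAAAAf////AAAAAB/////gAPAAH////8IB4AAP//88REEBgAA/v3hggAcAAD8+AHOADAAgHj4AdwAIAD+OPAAIAAACP+R+AA0AAAI/wP/gDAYAAA/A//gGD4AAB+D//AE4AAAAAP//IfAAAAAA////4AAAAAB////wAAAAHPj///kAAD4QA///+AABv/vwPwAAAAP///gHAwQAD+///AP//AA/7+AMAf/+AAfPgAAA7/8AAJ8AAAAO/8AGHgAAAAI/4AeYAAAACH/4B5gAAQAMP/wDOAAPBAQ+Z4DAGAwAAAr/wcAgCAAAAD/DycAAAAHAAOODwAAAAcAAAQcBAAABgAAAA=="/>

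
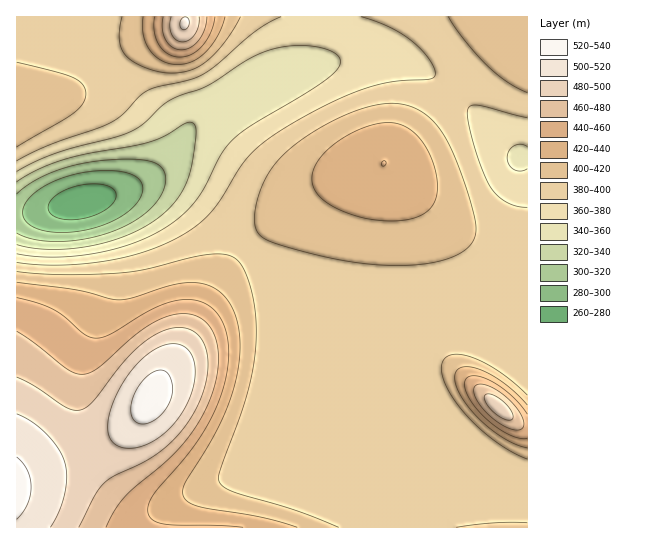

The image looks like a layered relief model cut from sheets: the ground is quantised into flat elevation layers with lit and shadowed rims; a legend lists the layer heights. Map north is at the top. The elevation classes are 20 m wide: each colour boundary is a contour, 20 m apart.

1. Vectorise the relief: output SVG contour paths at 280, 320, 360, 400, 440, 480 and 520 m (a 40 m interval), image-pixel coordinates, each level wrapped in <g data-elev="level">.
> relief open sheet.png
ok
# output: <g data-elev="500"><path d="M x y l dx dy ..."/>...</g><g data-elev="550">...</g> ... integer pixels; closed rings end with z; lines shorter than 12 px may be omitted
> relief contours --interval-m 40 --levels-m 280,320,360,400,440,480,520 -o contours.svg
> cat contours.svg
<g data-elev="280"><path d="M65 219l-12-4-5-6 3-8 10-9 16-6 16-2 14 2 8 5 1 4-1 6-5 5-7 5-18 7z"/></g><g data-elev="320"><path d="M17 194l15-12 19-9 23-8 25-4 30-2 21 2 11 6 3 4 2 6-3 14-11 16-17 14-22 10-27 8-27 3-24-2-18-7"/></g><g data-elev="360"><path d="M17 171l18-10 20-8 60-16 16-6 13-8 16-16 9-6 38-15 39-25 20-10 23-5 22 0 20 5 7 4 2 4 0 4-2 6-13 12-74 44-18 14-12 15-16 32-9 15-14 14-19 14-32 15-37 9-41 4-36-3"/><path d="M527 169l-6 2-7-1-5-5-2-7 2-7 5-5 7-2 6 3"/></g><g data-elev="400"><path d="M339 527l-44-17-63-19-9-5-4-5 2-12 26-75 5-23 4-24 0-26-3-26-8-22-9-14-10-4-17-1-66 16-32 4-53 1-41-3"/><path d="M527 523l-33 0-38 4"/><path d="M527 395l-25-21-27-15-12-4-9-1-7 3-5 5 0 9 4 14 8 14 11 15 14 14 16 13 16 11 16 7"/><path d="M376 265l38 0 32-6 12-5 9-6 6-7 3-8-1-14-7-26-12-34-10-21-10-13-10-10-12-7-13-4-20 0-26 7-28 13-27 17-17 14-13 16-10 19-5 20 0 12 1 8 5 6 7 5 57 16z"/><path d="M17 147l57-34 9-10 3-9-3-9-10-8-56-15"/><path d="M122 17l-3 22 2 10 5 6 8 7 12 6 13 4 12 1 20-3 16-9 19-20 14-24"/><path d="M448 17l17 24 23 25 19 16 20 11"/></g><g data-elev="440"><path d="M243 527l-78-3-12-4-3-3-2-6 1-8 5-9 32-38 16-22 11-20 8-20 7-25 0-24-4-20-10-15-8-6-9-4-11-1-12 2-24 9-41 25-14 3-11-4-20-17-11-8-14-6-22-5"/><path d="M527 414l-14-17-20-15-18-6-6 1-3 2-1 7 3 9 6 11 11 11 12 10 12 7 10 4 8 0"/><path d="M382 166l4-2-1-3-3 1z"/><path d="M155 17l-1 14 5 14 8 8 12 4 12-3 11-8 9-13 4-16"/></g><g data-elev="480"><path d="M79 527l16-32 9-12 10-7 28-13 16-10 16-14 13-16 12-20 7-21 2-20-3-17-8-11-11-6-13 0-16 6-12 8-12 10-14 15-26 35-7 6-7 2-6 0-7-3-31-20-18-10"/><path d="M505 419l5 1 3-2 0-4-4-7-12-10-7-3-4 0-2 4 4 8 8 8z"/><path d="M171 17l-1 9 2 8 3 5 7 3 7-2 6-6 4-8 0-9"/></g><g data-elev="520"><path d="M17 519l10-14 4-18-4-17-10-13"/><path d="M139 423l7 1 8-4 8-6 7-10 3-9 0-9-2-9-5-6-7-1-8 4-8 8-7 10-3 10-1 9 2 8z"/></g>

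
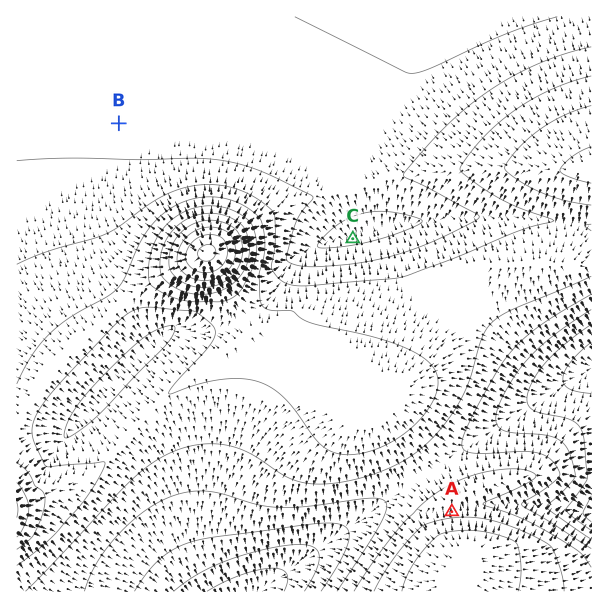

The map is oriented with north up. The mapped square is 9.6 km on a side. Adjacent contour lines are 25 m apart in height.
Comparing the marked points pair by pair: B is higher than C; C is lower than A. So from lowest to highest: C B A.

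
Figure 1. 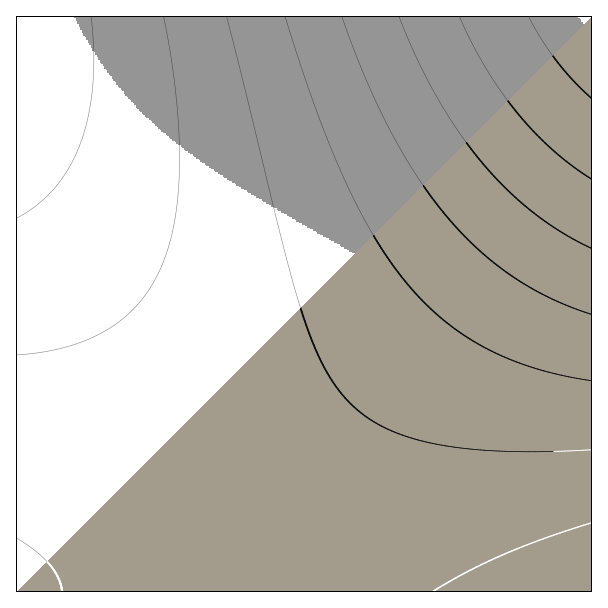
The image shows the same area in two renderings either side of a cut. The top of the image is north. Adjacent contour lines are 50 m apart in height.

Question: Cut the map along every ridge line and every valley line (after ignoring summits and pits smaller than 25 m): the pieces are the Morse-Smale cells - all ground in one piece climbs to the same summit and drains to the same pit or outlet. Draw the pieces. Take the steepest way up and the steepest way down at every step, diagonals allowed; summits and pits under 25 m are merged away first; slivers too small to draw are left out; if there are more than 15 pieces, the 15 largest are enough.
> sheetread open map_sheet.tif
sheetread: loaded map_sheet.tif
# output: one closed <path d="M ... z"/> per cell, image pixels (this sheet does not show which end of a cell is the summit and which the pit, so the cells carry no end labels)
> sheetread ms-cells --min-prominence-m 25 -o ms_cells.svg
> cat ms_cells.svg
<path d="M591 16l-575 1 1 575 18 0 16-3 56-17 33-13 51-27 45-30 51-40 86-82 107-117 70-84 42-54z"/><path d="M591 126l-55 69-100 117-63 68-86 82-62 48-55 34-63 28-38 12-33 7 555 1z"/>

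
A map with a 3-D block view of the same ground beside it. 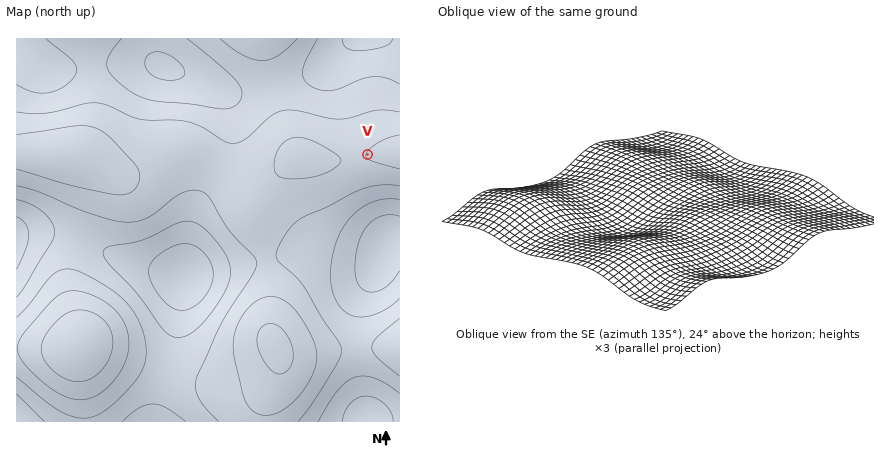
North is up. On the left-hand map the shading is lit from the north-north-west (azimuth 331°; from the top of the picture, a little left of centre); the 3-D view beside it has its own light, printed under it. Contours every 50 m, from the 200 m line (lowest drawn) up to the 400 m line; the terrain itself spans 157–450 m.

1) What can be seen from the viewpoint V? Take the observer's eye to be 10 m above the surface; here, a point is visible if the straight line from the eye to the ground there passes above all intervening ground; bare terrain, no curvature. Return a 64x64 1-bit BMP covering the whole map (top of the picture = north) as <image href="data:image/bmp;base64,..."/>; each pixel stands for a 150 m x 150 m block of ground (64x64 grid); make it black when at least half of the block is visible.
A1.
<image width="64" height="64" href="data:image/bmp;base64,Qk0+AgAAAAAAAD4AAAAoAAAAQAAAAEAAAAABAAEAAAAAAAACAAATCwAAEwsAAAIAAAAAAAAA////AAAAAAAAAIAAAAAAAAAAgAAAAAAAAADAAAAAAAAAAOAAAAAAAAAB8AAAAAAAAAH4AAAAAAAAA/4AAAAAAAAD/4AAAAAAAAf/wAAAAAAAB//gAAHgAAAP//AAA/gAAA//8AAH/wAAH//wAA///wAf/8AAH///AD//AAA///8AP/4AAH///wB//AAA////AH/4AAH///8Af/AAA////wD/4AAH////AP+AAAf///8A/wAAA////wH8AAAD////AeAAAAH//+cAAAAAAf//gQAAAAAA//8AAAAAAAD//wAAAAAAAH/+AAAAAAAAf/4AAAAAAAB//AAAAAAAAH/8AAAAAAAAf/gAAAAAAAD/+AAAAAAAAP/4AAAAAAAA//gAAAAAAAH8OAAAAAAAAfgQAAAAAAAA8AAAAAAAAAAAAAAAAAAAAAAOAAAAAAAAAD8AABwAAAAAf4AAPAAAAAD//wB+AAAAAP//AHwAAAAA//8AfAAAAAH//wB8AAAAAf//ADgAAAAB//gAAAAAAAD+AAAAAAAAAPwAAAAAAAAA+AAAAAAAAADwAAAAAAAAAeAAAAAAAAAHwAAAAAAAAB/AAAAAAAAAf8AAAAAAAAH/wAAAAAAAB//gAAAAAAAf/+AAAAAAAH//8AAAAAAB///4AAAAAAf///wAAH+AH////AAA//D////+AA=="/>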